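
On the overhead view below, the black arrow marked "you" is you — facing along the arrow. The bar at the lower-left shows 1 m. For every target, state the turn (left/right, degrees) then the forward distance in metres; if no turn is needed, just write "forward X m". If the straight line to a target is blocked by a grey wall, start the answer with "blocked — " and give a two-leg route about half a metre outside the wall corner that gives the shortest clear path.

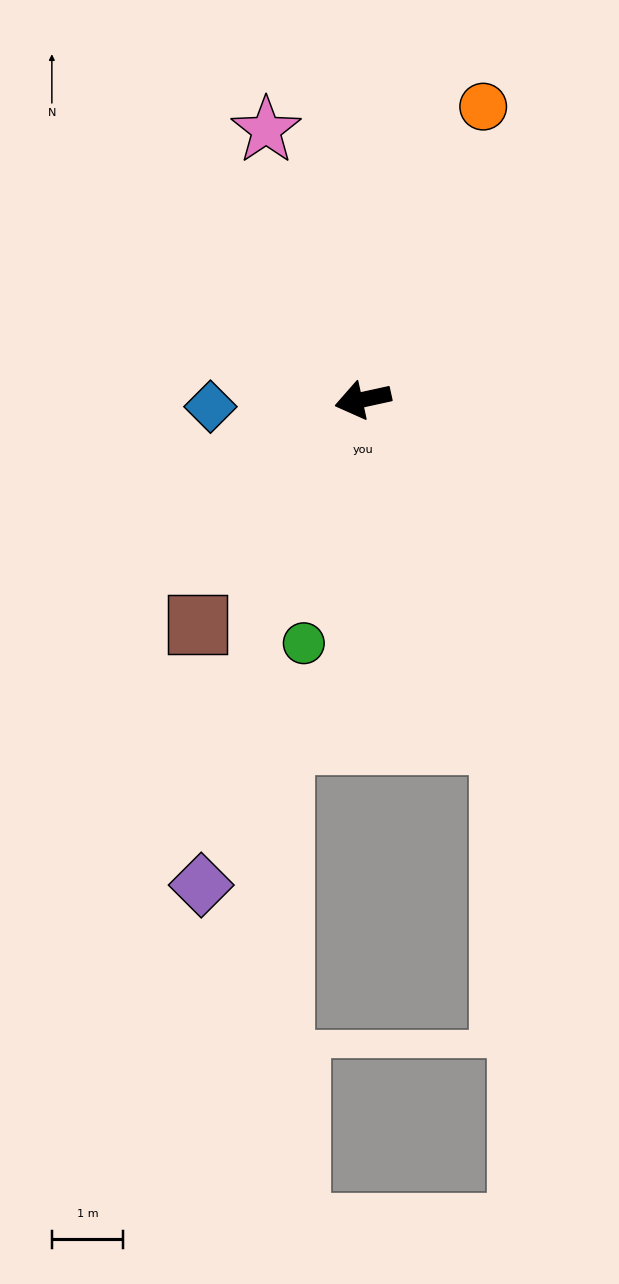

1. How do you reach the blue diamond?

turn right 10°, forward 2.1 m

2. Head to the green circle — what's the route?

turn left 64°, forward 3.5 m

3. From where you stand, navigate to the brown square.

turn left 41°, forward 3.9 m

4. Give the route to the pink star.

turn right 83°, forward 4.0 m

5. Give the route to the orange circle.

turn right 125°, forward 4.4 m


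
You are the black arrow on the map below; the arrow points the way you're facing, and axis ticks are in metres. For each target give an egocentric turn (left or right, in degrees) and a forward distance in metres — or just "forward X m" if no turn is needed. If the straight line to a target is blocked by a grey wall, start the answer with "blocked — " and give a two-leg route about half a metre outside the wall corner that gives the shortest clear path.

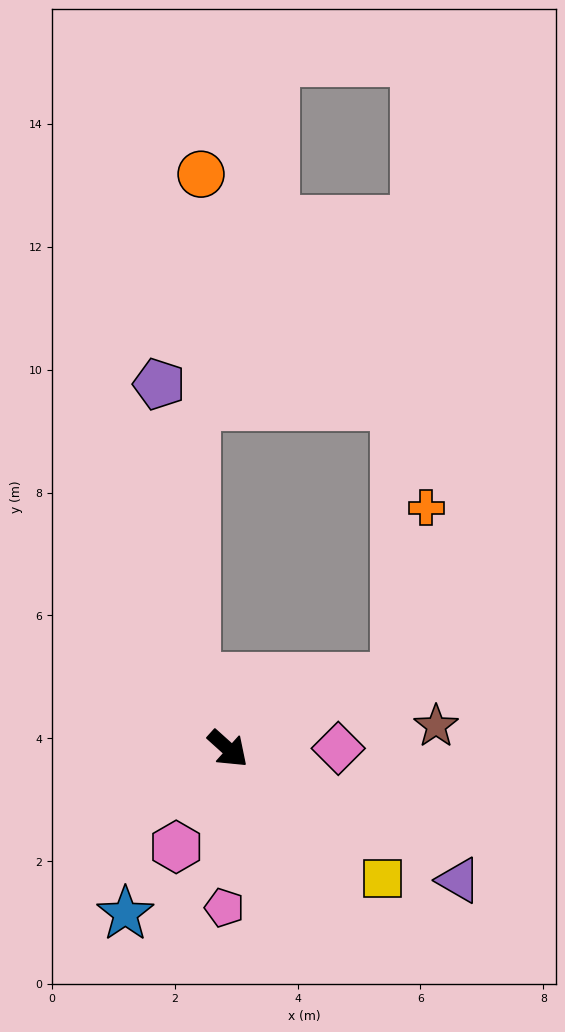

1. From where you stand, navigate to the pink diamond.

turn left 42°, forward 1.8 m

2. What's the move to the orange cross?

blocked — turn left 65°, forward 3.0 m, then turn left 57°, forward 2.8 m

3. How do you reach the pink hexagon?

turn right 76°, forward 1.8 m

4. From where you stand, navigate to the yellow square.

forward 3.3 m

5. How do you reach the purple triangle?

turn left 12°, forward 4.3 m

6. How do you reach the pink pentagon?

turn right 49°, forward 2.6 m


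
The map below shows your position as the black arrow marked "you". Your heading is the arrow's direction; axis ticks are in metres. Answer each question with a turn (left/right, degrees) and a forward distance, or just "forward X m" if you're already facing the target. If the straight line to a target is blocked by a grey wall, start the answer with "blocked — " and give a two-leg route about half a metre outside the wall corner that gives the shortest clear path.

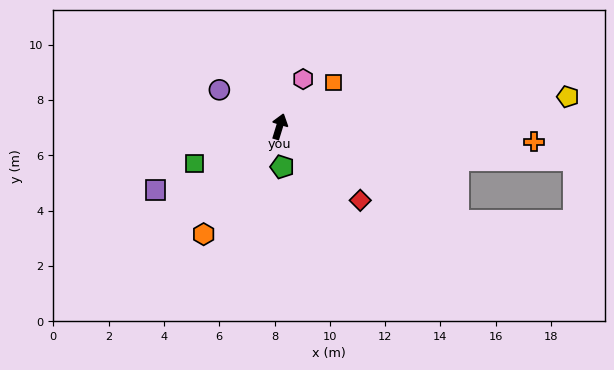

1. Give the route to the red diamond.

turn right 115°, forward 4.0 m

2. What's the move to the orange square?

turn right 34°, forward 2.5 m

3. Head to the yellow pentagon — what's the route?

turn right 67°, forward 10.5 m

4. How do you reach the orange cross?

turn right 76°, forward 9.2 m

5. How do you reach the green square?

turn left 131°, forward 3.3 m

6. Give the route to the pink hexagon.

turn right 9°, forward 1.9 m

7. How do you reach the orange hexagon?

turn left 162°, forward 4.8 m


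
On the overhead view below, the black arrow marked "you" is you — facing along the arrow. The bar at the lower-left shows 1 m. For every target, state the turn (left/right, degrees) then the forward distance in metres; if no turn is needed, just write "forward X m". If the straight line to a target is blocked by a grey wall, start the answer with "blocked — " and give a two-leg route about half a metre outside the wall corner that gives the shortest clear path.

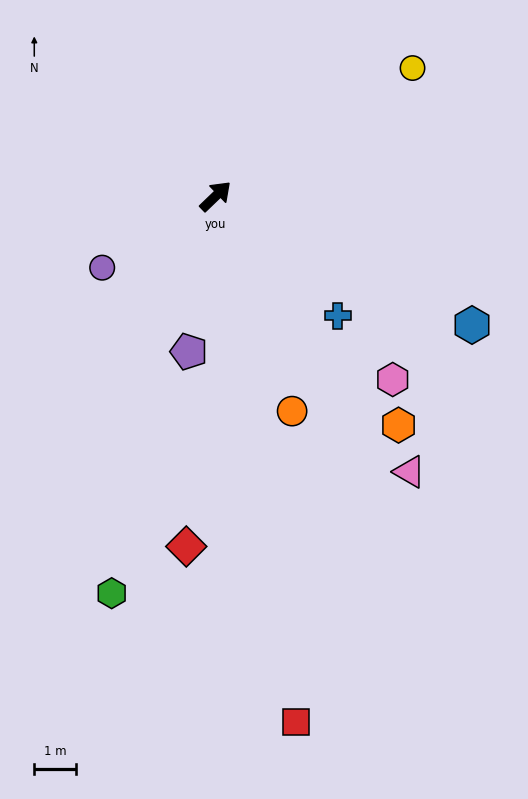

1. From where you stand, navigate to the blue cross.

turn right 88°, forward 4.1 m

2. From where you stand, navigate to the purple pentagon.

turn right 144°, forward 3.8 m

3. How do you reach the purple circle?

turn left 168°, forward 3.2 m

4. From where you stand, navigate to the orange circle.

turn right 114°, forward 5.5 m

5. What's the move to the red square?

turn right 125°, forward 12.8 m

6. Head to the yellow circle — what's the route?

turn right 11°, forward 5.6 m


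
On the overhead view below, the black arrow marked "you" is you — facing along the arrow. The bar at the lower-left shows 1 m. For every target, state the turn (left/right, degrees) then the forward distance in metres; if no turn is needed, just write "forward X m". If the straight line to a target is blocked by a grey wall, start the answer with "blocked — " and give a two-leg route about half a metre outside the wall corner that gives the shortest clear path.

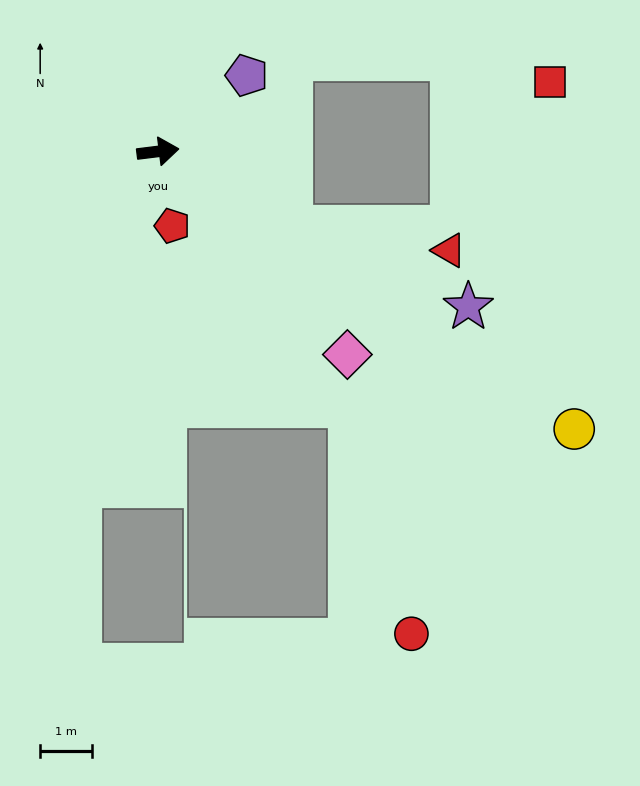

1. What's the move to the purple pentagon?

turn left 34°, forward 2.3 m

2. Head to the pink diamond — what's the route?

turn right 54°, forward 5.4 m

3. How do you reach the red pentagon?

turn right 86°, forward 1.5 m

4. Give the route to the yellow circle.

turn right 41°, forward 9.7 m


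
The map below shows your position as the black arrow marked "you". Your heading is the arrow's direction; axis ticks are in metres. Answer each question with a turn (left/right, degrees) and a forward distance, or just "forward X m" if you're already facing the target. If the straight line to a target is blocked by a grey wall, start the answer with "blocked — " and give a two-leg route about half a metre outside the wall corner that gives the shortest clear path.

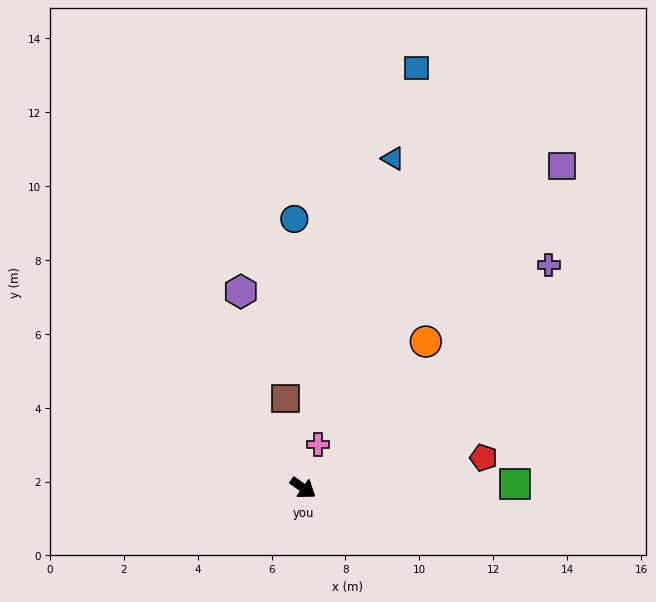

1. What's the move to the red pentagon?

turn left 45°, forward 5.0 m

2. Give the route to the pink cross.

turn left 106°, forward 1.2 m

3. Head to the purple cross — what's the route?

turn left 78°, forward 9.0 m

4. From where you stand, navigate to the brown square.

turn left 136°, forward 2.5 m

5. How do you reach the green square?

turn left 36°, forward 5.7 m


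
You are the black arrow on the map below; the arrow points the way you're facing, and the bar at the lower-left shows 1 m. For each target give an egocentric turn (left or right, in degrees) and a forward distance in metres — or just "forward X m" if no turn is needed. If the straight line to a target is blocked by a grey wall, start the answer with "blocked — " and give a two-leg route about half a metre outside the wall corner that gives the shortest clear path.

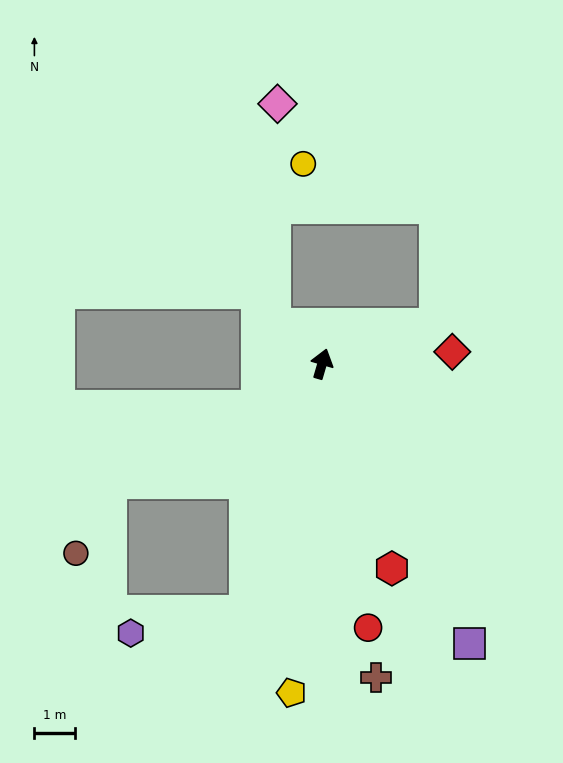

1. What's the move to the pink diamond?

blocked — turn left 68°, forward 1.5 m, then turn right 53°, forward 5.4 m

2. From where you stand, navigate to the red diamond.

turn right 68°, forward 3.2 m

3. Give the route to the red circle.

turn right 154°, forward 6.5 m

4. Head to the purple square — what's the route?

turn right 136°, forward 7.7 m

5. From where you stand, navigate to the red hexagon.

turn right 145°, forward 5.3 m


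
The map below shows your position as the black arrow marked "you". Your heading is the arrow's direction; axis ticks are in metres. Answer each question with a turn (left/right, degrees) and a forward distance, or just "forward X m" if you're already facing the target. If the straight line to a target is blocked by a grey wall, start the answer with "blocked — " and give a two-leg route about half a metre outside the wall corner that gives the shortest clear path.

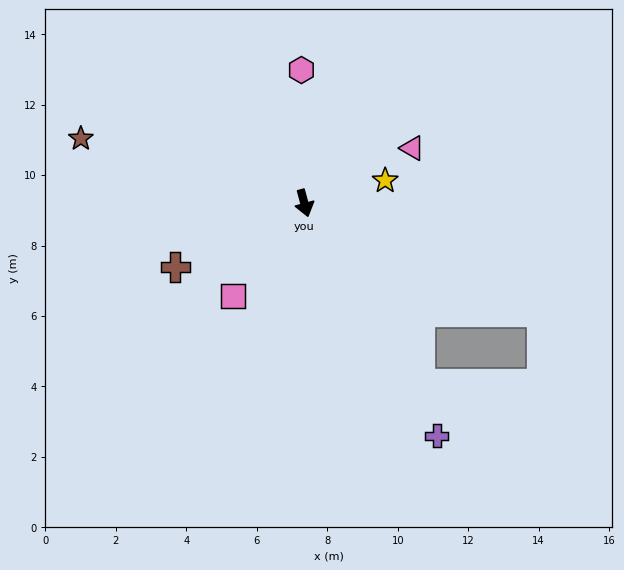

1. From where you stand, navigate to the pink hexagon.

turn left 166°, forward 3.8 m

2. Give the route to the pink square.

turn right 52°, forward 3.3 m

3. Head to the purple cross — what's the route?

turn left 15°, forward 7.6 m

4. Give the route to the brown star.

turn right 121°, forward 6.6 m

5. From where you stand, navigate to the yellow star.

turn left 91°, forward 2.4 m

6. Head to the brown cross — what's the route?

turn right 79°, forward 4.1 m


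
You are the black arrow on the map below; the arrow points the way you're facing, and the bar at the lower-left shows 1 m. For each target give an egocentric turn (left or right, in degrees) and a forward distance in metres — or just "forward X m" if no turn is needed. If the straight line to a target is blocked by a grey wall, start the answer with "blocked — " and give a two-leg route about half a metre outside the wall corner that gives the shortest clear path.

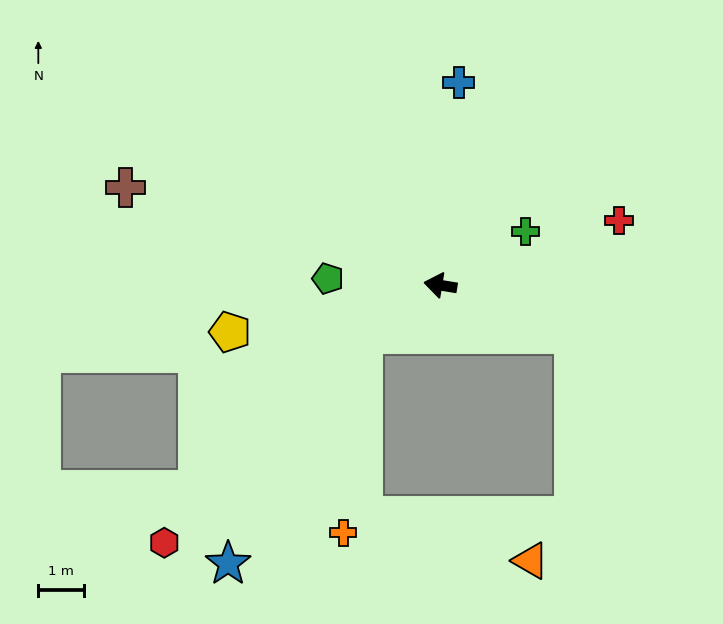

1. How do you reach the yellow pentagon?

turn left 22°, forward 4.7 m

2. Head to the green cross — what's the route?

turn right 138°, forward 2.2 m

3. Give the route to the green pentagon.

turn left 6°, forward 2.5 m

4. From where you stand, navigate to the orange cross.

blocked — turn left 42°, forward 2.0 m, then turn left 51°, forward 4.3 m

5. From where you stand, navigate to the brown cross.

turn right 8°, forward 7.2 m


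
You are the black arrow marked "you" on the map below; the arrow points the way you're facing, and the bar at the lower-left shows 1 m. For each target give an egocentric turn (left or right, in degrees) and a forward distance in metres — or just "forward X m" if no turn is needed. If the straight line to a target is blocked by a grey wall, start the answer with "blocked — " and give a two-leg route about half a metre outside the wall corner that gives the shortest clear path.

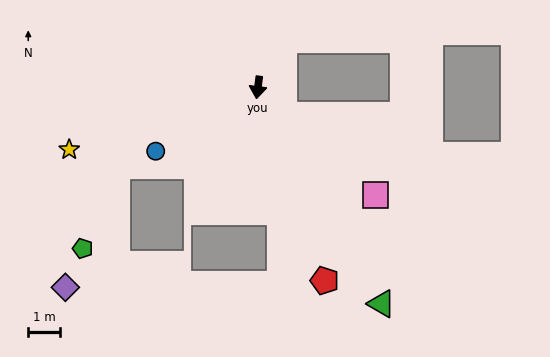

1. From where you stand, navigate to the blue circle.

turn right 51°, forward 3.8 m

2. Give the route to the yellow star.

turn right 64°, forward 6.3 m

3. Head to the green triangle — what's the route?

turn left 37°, forward 7.9 m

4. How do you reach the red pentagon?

turn left 26°, forward 6.5 m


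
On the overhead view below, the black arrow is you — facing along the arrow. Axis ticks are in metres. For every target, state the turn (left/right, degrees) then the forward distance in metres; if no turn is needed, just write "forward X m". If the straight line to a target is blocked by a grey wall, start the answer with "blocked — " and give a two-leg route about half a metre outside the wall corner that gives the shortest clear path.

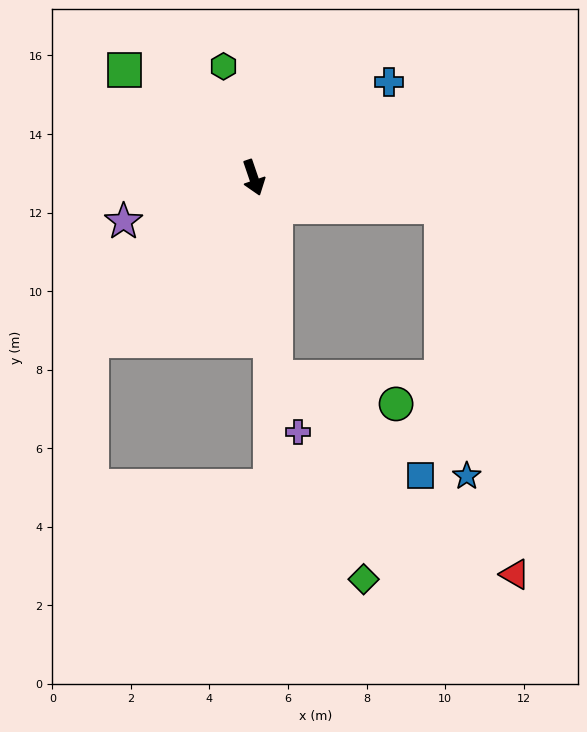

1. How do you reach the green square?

turn right 149°, forward 4.3 m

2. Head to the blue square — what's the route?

blocked — turn right 12°, forward 5.1 m, then turn left 49°, forward 4.4 m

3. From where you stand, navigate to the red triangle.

blocked — turn left 62°, forward 4.8 m, then turn right 69°, forward 9.5 m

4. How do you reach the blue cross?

turn left 106°, forward 4.2 m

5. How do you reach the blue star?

blocked — turn left 62°, forward 4.8 m, then turn right 75°, forward 6.9 m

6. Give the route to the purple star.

turn right 90°, forward 3.5 m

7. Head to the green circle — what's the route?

blocked — turn right 12°, forward 5.1 m, then turn left 71°, forward 3.1 m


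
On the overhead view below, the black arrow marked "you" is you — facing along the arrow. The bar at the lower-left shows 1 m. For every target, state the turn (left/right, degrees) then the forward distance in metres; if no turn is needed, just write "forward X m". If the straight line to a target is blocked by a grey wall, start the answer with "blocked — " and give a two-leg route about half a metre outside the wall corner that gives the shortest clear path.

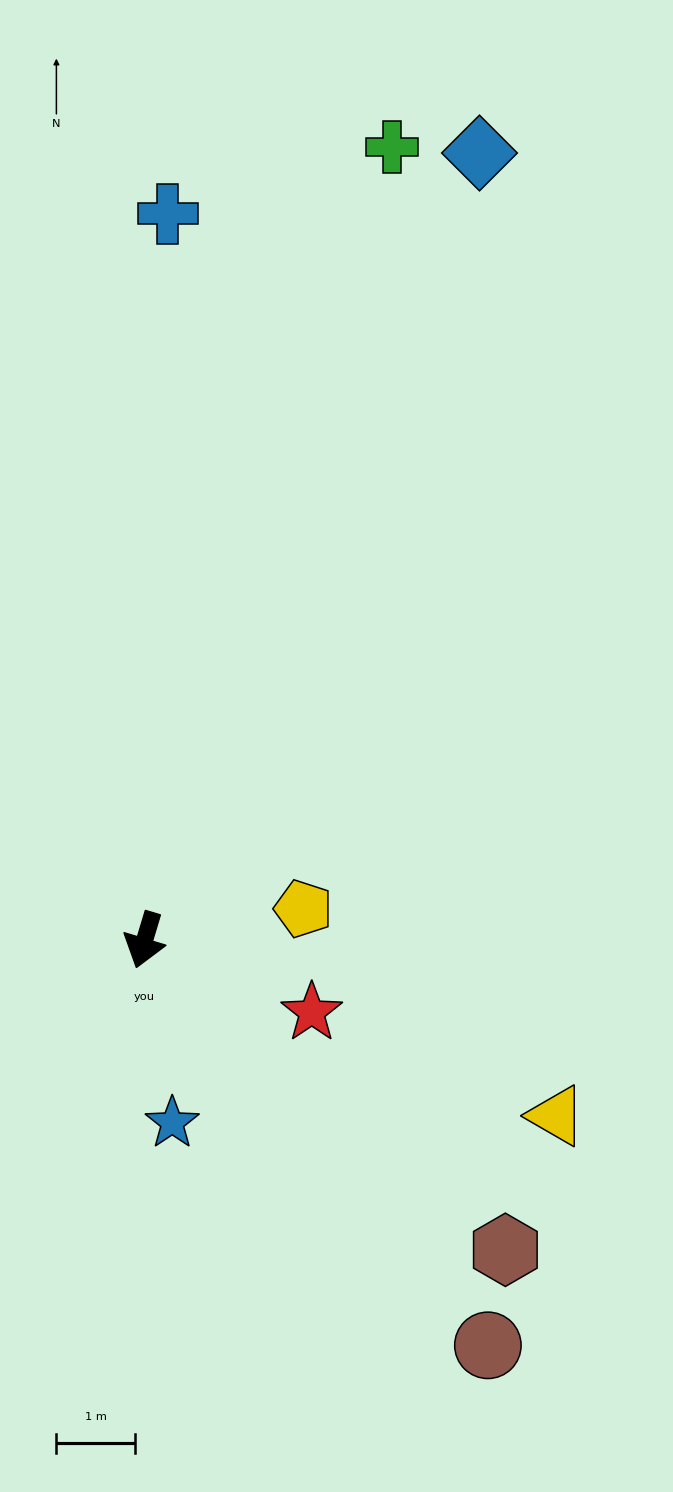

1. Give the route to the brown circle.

turn left 57°, forward 6.7 m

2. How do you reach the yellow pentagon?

turn left 118°, forward 2.1 m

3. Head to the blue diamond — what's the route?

turn left 174°, forward 10.8 m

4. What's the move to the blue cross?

turn right 165°, forward 9.2 m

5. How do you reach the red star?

turn left 83°, forward 2.3 m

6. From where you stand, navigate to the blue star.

turn left 25°, forward 2.3 m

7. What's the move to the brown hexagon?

turn left 66°, forward 6.0 m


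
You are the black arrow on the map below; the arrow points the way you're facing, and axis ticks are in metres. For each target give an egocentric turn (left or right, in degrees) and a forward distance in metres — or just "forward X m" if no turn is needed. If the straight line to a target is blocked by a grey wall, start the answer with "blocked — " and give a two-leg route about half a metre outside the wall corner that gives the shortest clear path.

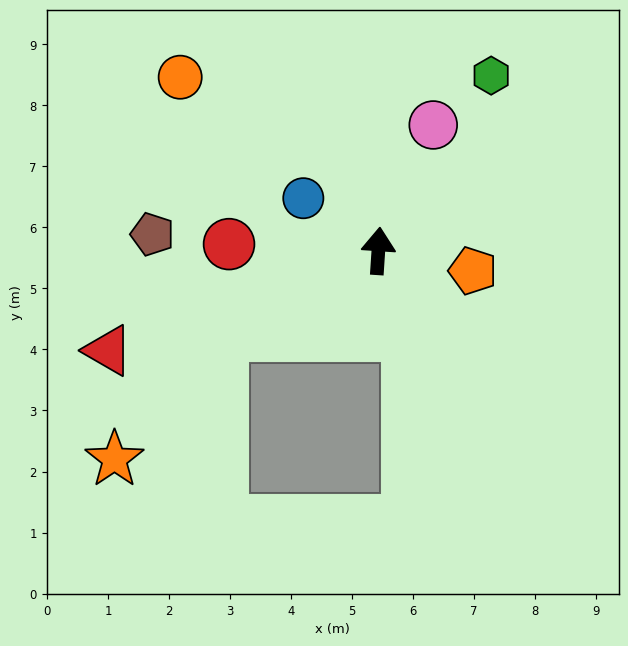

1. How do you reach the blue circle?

turn left 59°, forward 1.5 m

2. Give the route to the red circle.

turn left 91°, forward 2.4 m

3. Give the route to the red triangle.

turn left 114°, forward 4.7 m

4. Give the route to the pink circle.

turn right 20°, forward 2.2 m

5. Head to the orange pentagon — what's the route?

turn right 98°, forward 1.6 m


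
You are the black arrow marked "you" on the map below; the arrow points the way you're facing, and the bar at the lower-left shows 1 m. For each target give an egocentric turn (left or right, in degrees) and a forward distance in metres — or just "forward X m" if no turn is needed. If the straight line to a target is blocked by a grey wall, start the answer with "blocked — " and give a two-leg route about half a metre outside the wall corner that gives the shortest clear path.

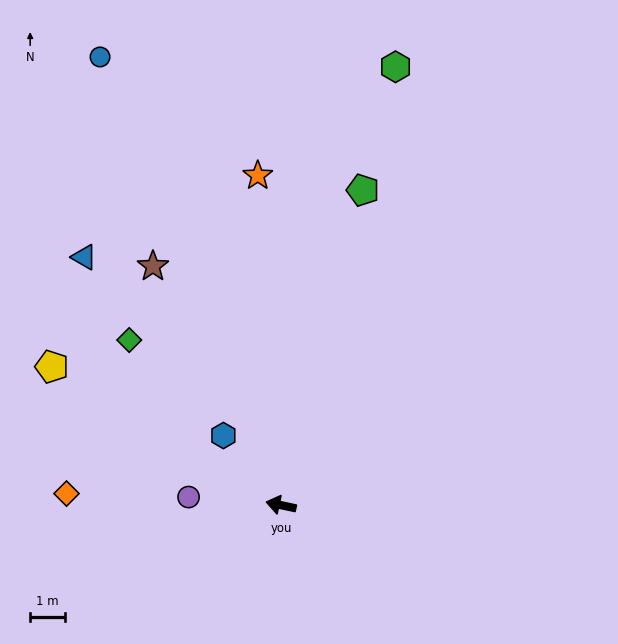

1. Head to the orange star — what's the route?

turn right 74°, forward 9.5 m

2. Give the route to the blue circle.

turn right 56°, forward 13.9 m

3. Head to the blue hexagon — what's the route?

turn right 38°, forward 2.6 m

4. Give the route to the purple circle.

turn left 7°, forward 2.7 m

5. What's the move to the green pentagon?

turn right 93°, forward 9.4 m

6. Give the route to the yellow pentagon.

turn right 19°, forward 7.7 m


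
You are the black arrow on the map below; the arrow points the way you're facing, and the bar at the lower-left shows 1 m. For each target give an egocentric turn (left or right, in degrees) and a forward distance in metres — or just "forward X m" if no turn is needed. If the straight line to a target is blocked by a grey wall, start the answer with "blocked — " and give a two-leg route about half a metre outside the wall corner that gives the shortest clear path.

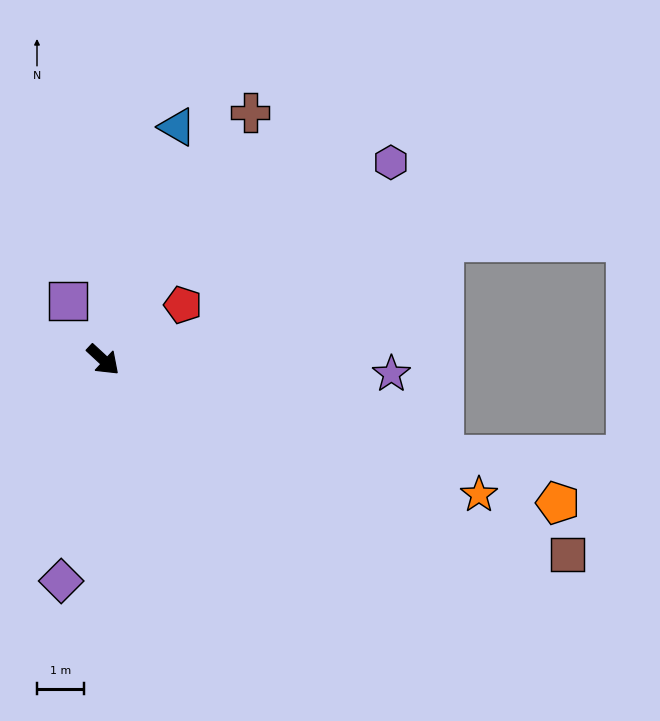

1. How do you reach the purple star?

turn left 40°, forward 6.1 m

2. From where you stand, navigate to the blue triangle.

turn left 115°, forward 5.2 m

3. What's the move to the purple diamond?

turn right 58°, forward 4.8 m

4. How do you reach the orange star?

turn left 23°, forward 8.5 m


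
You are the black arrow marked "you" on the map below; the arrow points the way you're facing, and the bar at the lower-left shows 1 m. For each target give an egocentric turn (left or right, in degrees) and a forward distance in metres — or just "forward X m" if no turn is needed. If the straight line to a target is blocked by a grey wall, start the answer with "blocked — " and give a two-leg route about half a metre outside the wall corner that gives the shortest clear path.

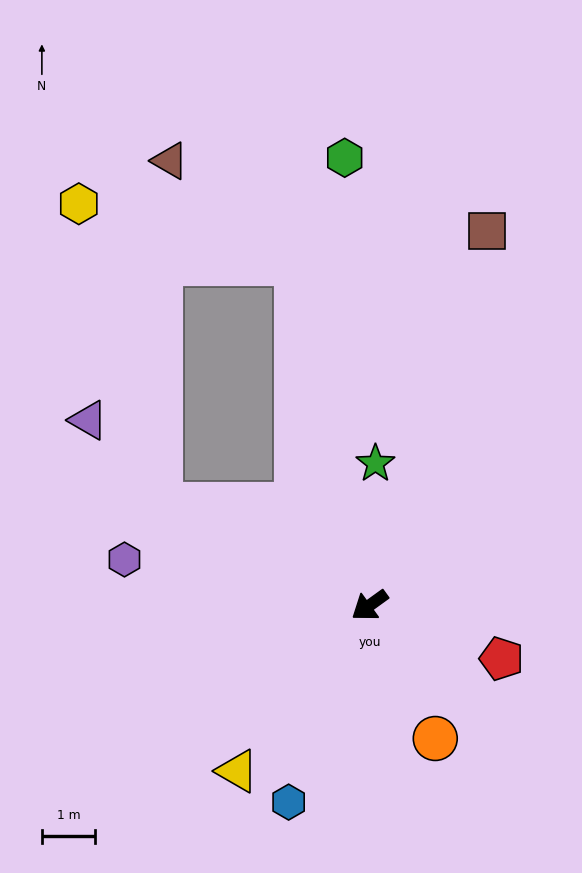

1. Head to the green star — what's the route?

turn right 128°, forward 2.7 m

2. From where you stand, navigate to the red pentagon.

turn left 122°, forward 2.7 m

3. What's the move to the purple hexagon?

turn right 46°, forward 4.7 m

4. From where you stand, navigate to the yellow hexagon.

blocked — turn right 61°, forward 4.3 m, then turn right 50°, forward 5.8 m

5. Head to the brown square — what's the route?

turn right 143°, forward 7.3 m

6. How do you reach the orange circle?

turn left 80°, forward 2.8 m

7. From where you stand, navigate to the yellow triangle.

turn left 16°, forward 4.0 m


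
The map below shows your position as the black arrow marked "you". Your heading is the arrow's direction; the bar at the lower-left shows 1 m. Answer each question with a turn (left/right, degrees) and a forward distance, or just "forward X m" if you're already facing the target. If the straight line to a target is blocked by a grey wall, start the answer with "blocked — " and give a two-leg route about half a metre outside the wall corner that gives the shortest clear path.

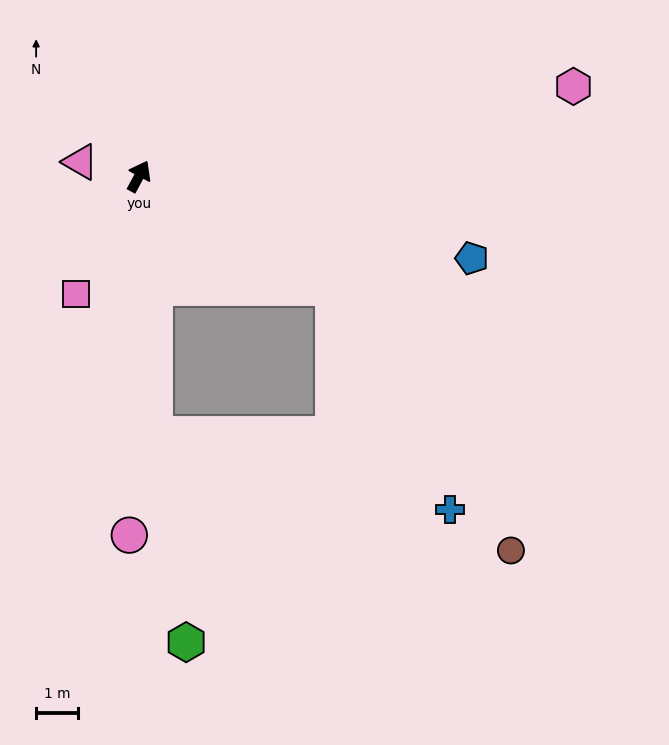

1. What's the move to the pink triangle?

turn left 105°, forward 1.4 m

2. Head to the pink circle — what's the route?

turn right 153°, forward 8.6 m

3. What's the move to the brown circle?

blocked — turn right 92°, forward 5.3 m, then turn right 26°, forward 7.6 m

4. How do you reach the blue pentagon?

turn right 76°, forward 8.2 m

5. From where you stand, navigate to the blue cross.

blocked — turn right 92°, forward 5.3 m, then turn right 32°, forward 6.0 m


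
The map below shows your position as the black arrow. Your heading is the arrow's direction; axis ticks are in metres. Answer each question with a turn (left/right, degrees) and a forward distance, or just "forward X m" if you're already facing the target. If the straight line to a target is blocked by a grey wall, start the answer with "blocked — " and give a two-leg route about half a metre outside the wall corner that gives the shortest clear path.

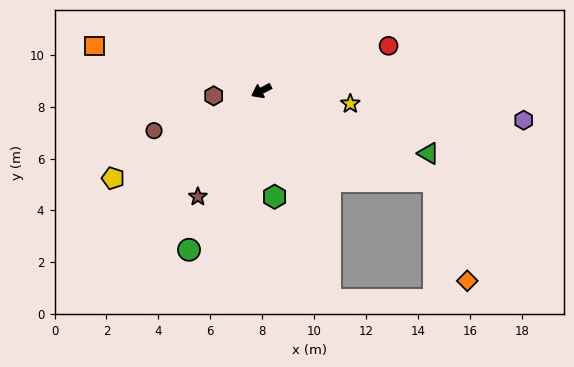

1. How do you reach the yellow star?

turn left 144°, forward 3.5 m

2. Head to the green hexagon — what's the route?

turn left 70°, forward 4.1 m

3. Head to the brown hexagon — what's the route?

turn right 21°, forward 1.8 m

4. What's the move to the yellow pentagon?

turn left 3°, forward 6.6 m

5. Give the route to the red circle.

turn left 172°, forward 5.2 m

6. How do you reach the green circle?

turn left 38°, forward 6.7 m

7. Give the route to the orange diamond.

blocked — turn left 125°, forward 7.5 m, then turn right 44°, forward 4.0 m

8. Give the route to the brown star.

turn left 32°, forward 4.8 m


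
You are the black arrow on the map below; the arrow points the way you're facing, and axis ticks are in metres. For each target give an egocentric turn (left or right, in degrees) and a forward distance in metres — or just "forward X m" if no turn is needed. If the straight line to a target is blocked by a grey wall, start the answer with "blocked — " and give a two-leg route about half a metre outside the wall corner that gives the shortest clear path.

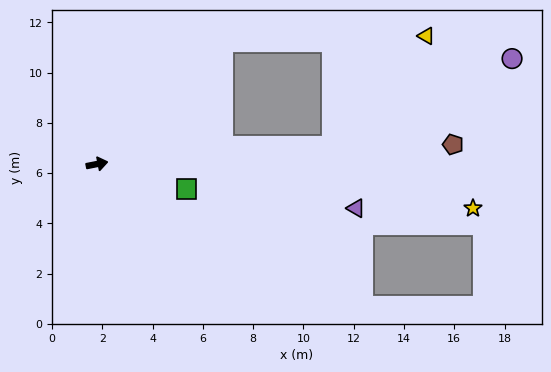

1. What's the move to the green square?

turn right 27°, forward 3.7 m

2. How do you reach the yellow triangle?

blocked — turn left 33°, forward 7.0 m, then turn right 43°, forward 8.1 m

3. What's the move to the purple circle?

blocked — turn right 7°, forward 9.4 m, then turn left 22°, forward 8.0 m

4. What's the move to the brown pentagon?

turn right 8°, forward 14.2 m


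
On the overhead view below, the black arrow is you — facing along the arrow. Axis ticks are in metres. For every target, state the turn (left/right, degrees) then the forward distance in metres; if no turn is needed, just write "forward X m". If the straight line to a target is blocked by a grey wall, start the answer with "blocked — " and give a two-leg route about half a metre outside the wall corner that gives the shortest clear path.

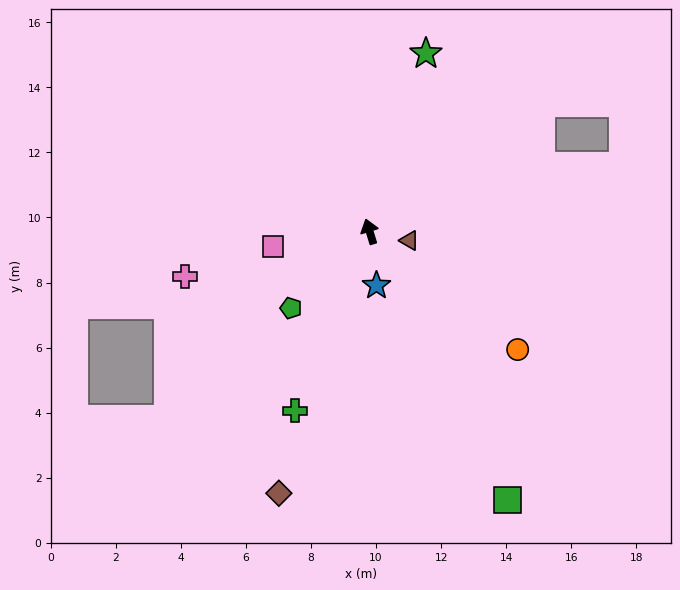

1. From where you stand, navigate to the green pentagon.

turn left 117°, forward 3.4 m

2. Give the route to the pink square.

turn left 82°, forward 3.0 m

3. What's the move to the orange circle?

turn right 146°, forward 5.8 m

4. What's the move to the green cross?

turn left 140°, forward 6.0 m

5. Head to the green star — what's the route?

turn right 35°, forward 5.7 m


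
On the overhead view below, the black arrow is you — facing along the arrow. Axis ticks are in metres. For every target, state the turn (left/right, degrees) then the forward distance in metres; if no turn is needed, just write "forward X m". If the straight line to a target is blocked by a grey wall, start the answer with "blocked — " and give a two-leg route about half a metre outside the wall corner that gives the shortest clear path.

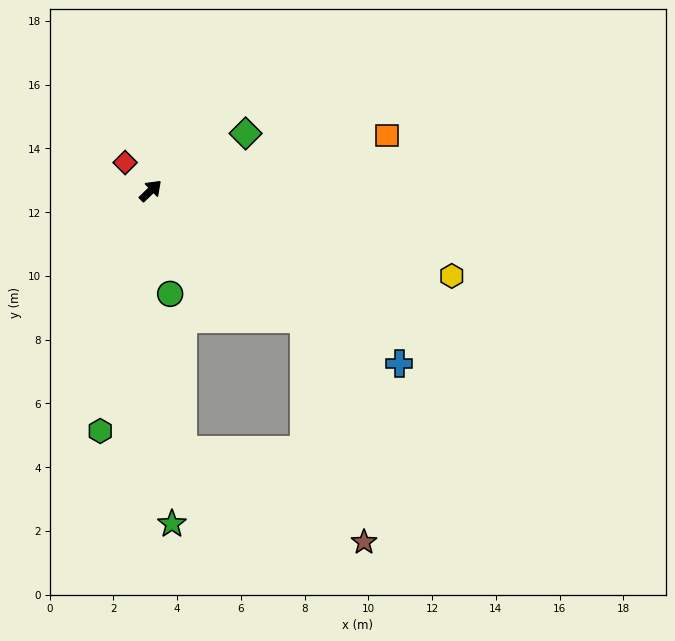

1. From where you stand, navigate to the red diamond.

turn left 88°, forward 1.2 m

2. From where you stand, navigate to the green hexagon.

turn right 146°, forward 7.7 m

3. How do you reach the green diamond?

turn right 13°, forward 3.5 m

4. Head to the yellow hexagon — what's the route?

turn right 60°, forward 9.8 m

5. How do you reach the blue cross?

turn right 79°, forward 9.5 m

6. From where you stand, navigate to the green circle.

turn right 123°, forward 3.3 m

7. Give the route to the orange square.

turn right 31°, forward 7.6 m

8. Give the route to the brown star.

blocked — turn right 84°, forward 6.3 m, then turn right 35°, forward 7.2 m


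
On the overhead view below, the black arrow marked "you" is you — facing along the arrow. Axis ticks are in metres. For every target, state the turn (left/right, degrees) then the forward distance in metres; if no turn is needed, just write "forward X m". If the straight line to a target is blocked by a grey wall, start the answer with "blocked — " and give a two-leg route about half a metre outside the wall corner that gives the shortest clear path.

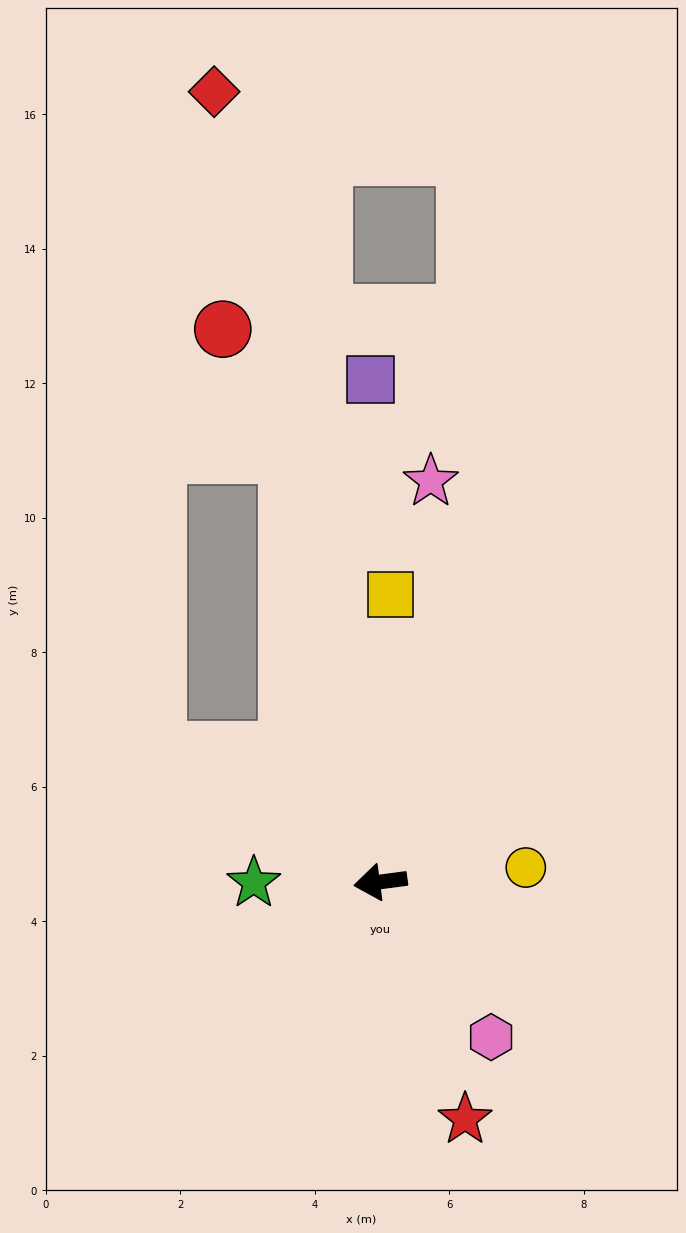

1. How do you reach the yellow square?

turn right 100°, forward 4.3 m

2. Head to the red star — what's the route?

turn left 102°, forward 3.7 m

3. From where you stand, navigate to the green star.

turn right 7°, forward 1.9 m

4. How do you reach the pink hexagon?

turn left 118°, forward 2.8 m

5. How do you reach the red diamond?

turn right 86°, forward 12.0 m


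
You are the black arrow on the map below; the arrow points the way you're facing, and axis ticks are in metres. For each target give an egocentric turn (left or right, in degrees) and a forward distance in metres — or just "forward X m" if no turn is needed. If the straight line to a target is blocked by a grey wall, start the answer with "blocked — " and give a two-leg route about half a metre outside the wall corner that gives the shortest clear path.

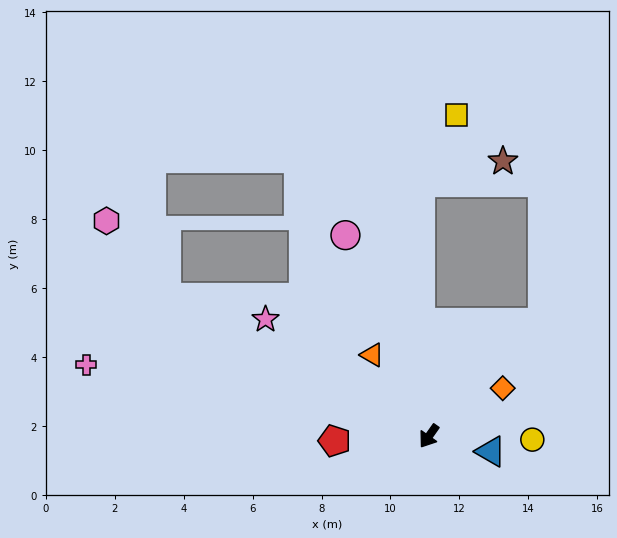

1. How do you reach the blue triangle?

turn left 111°, forward 1.8 m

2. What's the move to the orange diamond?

turn left 158°, forward 2.6 m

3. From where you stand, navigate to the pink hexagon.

blocked — turn right 83°, forward 8.6 m, then turn right 24°, forward 2.8 m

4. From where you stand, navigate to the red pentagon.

turn right 52°, forward 2.7 m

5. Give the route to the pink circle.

turn right 122°, forward 6.3 m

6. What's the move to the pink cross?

turn right 67°, forward 10.2 m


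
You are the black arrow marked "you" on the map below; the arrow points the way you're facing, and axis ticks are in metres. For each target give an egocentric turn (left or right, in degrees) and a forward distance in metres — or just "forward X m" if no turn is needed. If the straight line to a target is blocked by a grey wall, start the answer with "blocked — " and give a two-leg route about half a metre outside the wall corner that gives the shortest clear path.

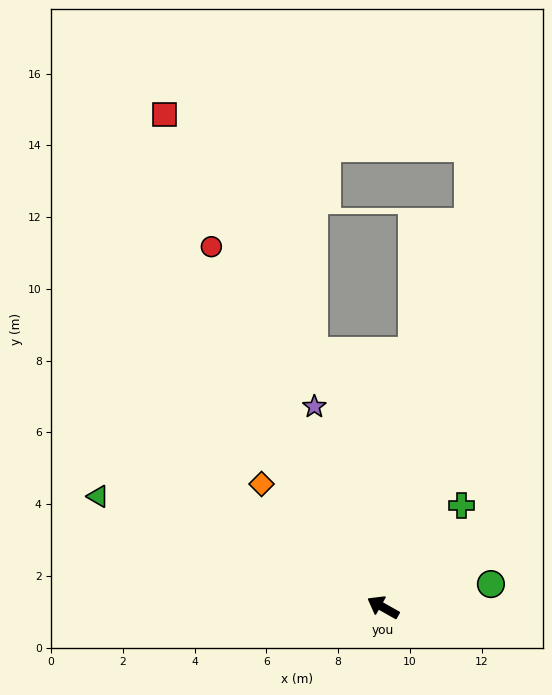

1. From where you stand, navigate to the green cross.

turn right 98°, forward 3.6 m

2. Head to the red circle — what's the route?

turn right 35°, forward 11.1 m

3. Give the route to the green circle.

turn right 138°, forward 3.1 m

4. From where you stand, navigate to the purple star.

turn right 42°, forward 5.9 m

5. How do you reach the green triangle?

turn left 8°, forward 8.5 m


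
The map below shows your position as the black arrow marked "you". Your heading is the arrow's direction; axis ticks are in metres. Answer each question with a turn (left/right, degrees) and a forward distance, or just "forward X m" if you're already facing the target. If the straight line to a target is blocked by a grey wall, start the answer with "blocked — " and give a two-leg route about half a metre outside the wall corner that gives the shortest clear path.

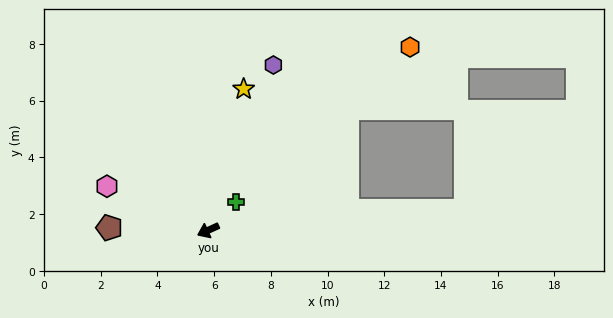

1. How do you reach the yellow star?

turn right 129°, forward 5.1 m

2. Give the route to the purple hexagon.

turn right 136°, forward 6.3 m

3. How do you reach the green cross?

turn right 159°, forward 1.4 m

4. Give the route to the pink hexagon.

turn right 48°, forward 3.9 m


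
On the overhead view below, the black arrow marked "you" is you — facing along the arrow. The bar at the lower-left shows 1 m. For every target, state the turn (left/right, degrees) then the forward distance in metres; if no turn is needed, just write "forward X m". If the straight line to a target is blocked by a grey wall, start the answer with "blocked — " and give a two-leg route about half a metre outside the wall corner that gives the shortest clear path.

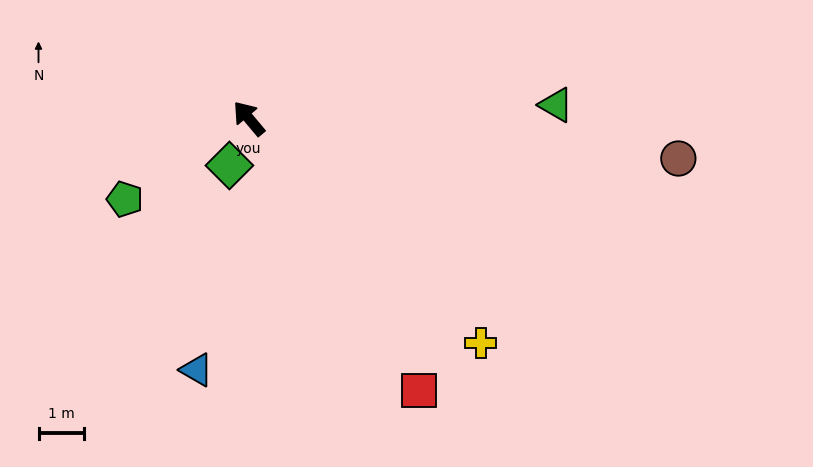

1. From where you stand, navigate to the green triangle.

turn right 127°, forward 6.7 m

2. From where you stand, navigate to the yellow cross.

turn right 174°, forward 7.1 m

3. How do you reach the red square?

turn left 172°, forward 7.0 m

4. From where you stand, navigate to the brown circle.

turn right 135°, forward 9.4 m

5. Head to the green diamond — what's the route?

turn left 118°, forward 1.1 m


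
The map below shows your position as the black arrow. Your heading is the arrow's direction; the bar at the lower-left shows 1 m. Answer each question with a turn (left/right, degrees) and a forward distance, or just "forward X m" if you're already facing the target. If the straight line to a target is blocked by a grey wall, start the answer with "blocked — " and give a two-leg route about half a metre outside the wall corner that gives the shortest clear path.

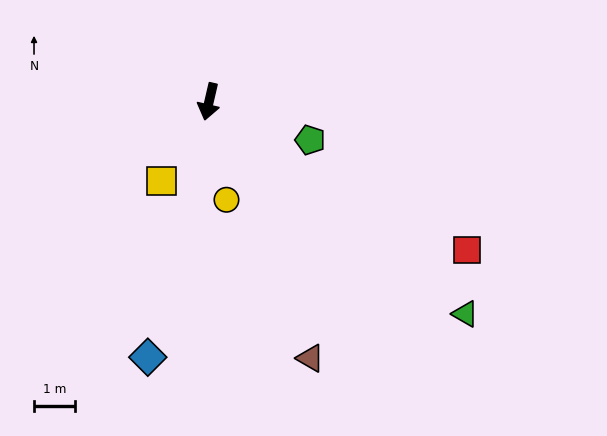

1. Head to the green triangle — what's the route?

turn left 63°, forward 8.2 m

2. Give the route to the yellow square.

turn right 18°, forward 2.3 m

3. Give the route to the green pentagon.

turn left 82°, forward 2.7 m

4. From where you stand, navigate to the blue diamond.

forward 6.5 m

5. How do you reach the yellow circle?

turn left 23°, forward 2.5 m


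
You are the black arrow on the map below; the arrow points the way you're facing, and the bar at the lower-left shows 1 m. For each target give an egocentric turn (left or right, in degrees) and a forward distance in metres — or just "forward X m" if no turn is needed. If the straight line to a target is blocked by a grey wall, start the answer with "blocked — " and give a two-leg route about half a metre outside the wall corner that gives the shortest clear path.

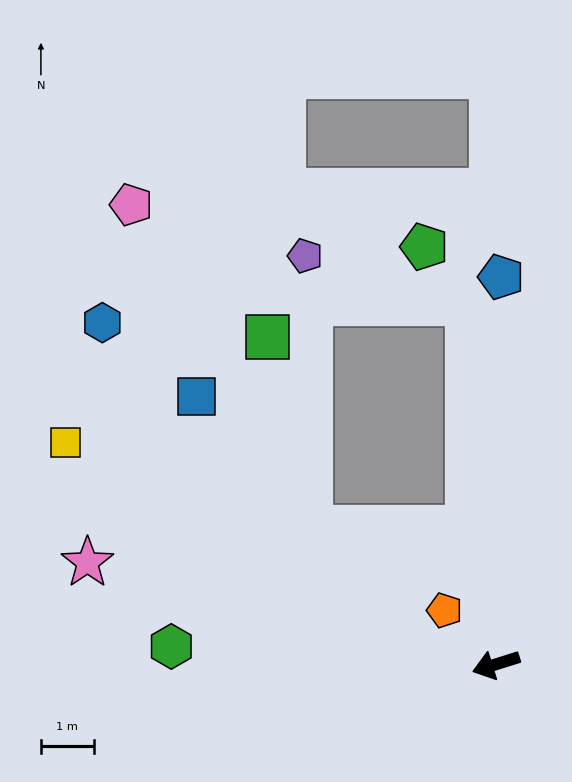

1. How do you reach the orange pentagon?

turn right 64°, forward 1.4 m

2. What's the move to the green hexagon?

turn right 21°, forward 6.1 m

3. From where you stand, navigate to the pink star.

turn right 31°, forward 7.9 m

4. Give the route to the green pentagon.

blocked — turn right 103°, forward 6.8 m, then turn left 33°, forward 1.4 m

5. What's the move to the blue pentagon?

turn right 108°, forward 7.3 m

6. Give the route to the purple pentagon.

blocked — turn right 103°, forward 6.8 m, then turn left 69°, forward 3.2 m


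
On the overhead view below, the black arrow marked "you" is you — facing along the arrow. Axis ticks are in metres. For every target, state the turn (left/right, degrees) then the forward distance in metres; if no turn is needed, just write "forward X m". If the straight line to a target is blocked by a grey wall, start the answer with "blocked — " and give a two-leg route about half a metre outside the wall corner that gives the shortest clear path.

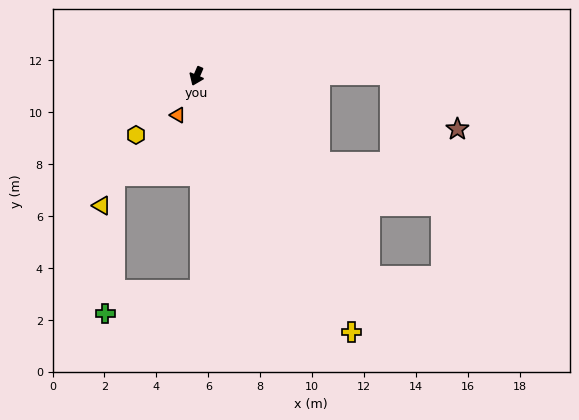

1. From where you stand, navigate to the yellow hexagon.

turn right 23°, forward 3.3 m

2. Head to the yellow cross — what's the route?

turn left 54°, forward 11.5 m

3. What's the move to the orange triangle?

turn right 3°, forward 1.7 m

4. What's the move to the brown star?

blocked — turn left 114°, forward 7.5 m, then turn right 40°, forward 3.3 m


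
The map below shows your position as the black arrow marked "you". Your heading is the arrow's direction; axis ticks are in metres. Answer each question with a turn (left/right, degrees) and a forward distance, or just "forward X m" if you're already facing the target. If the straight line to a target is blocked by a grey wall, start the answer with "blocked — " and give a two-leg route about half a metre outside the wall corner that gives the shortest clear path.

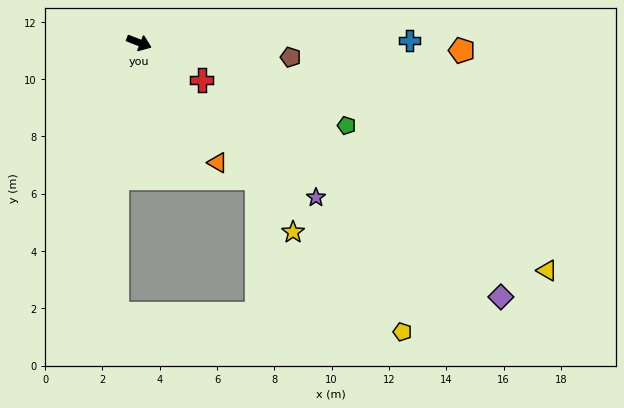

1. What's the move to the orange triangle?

turn right 35°, forward 5.0 m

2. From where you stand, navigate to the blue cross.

turn left 22°, forward 9.4 m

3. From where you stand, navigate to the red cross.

turn right 10°, forward 2.5 m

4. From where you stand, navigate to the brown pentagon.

turn left 16°, forward 5.3 m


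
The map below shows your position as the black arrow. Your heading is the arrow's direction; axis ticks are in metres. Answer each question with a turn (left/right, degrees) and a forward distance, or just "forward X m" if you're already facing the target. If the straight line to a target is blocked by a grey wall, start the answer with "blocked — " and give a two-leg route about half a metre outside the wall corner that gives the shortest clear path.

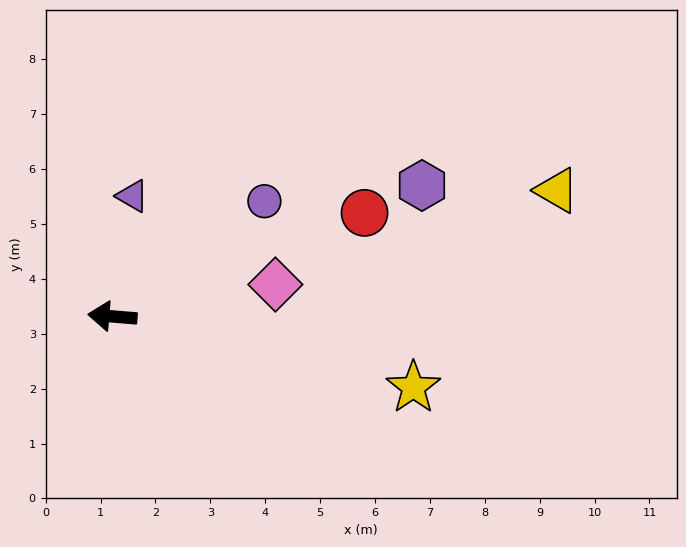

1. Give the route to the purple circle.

turn right 138°, forward 3.5 m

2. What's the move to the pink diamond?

turn right 164°, forward 3.0 m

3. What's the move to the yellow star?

turn left 171°, forward 5.6 m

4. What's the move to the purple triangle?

turn right 95°, forward 2.2 m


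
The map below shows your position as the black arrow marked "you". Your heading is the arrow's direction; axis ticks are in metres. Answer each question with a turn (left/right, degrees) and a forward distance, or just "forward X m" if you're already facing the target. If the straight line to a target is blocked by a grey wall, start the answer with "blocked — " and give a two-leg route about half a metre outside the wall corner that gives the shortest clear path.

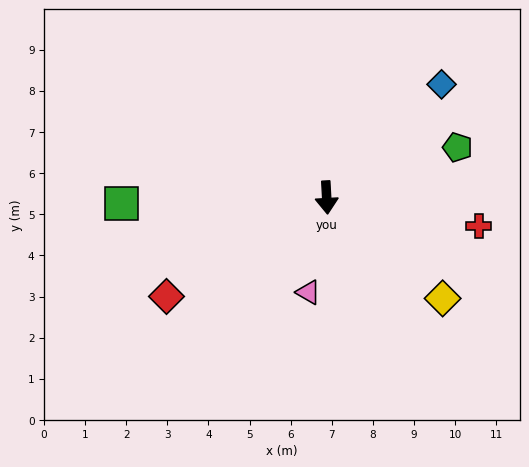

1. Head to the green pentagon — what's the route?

turn left 108°, forward 3.4 m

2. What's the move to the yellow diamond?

turn left 46°, forward 3.7 m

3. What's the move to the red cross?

turn left 76°, forward 3.8 m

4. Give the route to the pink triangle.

turn right 14°, forward 2.3 m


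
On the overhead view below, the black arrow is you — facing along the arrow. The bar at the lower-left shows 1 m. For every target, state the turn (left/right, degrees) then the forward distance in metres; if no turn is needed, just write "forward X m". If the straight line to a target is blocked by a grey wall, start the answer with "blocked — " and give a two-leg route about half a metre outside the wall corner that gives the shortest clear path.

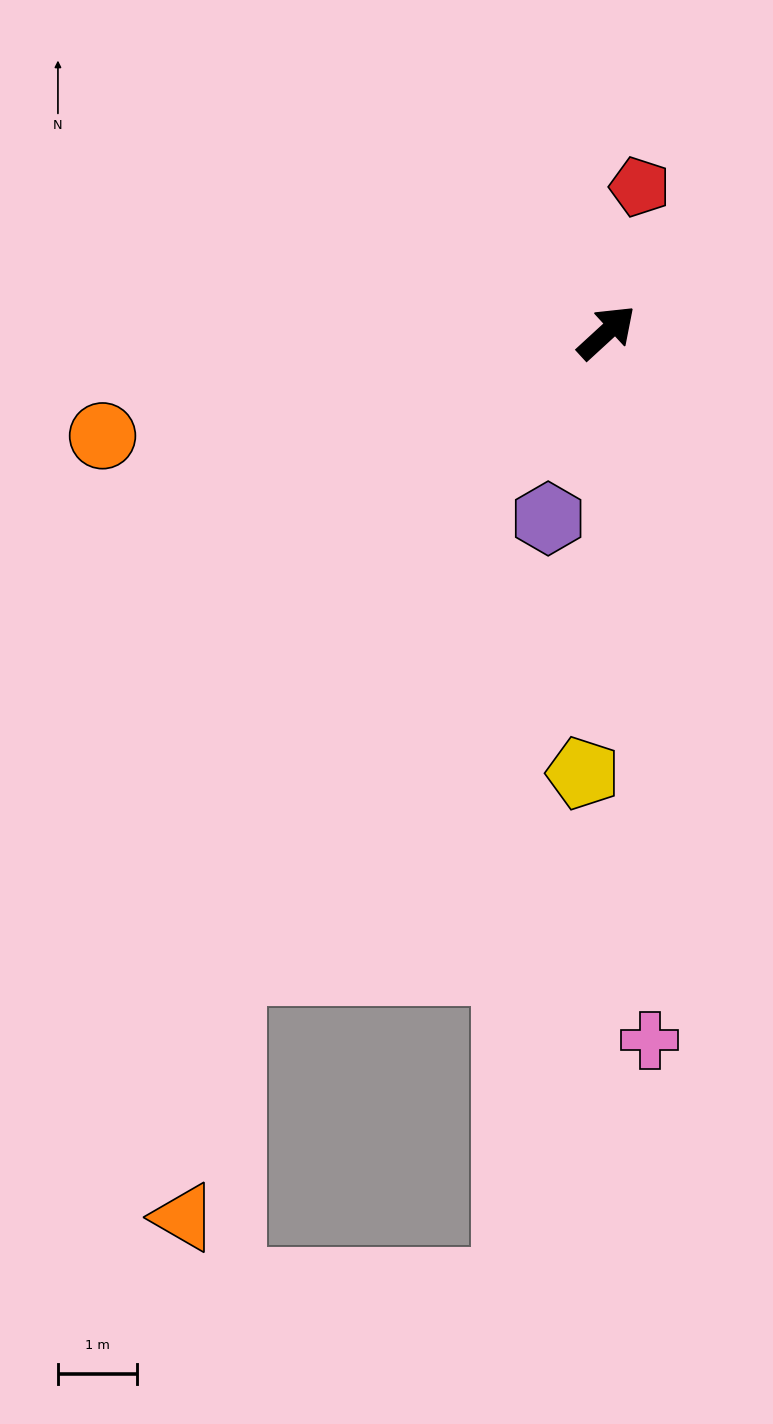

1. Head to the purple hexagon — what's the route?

turn right 150°, forward 2.5 m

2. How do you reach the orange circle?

turn left 149°, forward 6.5 m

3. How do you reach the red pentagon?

turn left 35°, forward 1.9 m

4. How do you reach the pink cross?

turn right 129°, forward 8.9 m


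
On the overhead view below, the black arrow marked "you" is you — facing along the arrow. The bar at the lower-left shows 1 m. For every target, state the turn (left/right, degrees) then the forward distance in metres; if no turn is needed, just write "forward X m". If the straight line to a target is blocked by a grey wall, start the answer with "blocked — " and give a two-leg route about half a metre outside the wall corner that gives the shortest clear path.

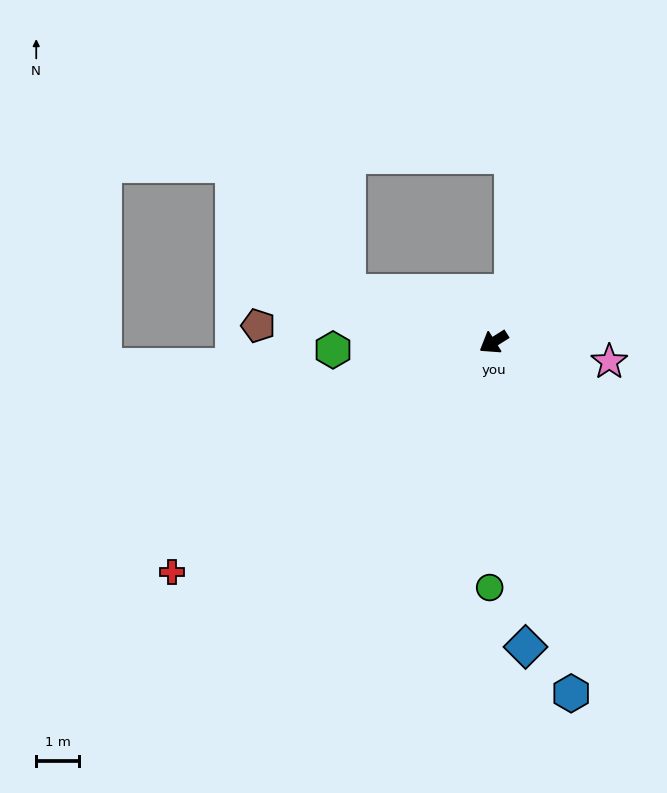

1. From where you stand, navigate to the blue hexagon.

turn left 70°, forward 8.5 m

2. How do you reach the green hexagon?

turn right 29°, forward 3.8 m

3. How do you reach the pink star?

turn left 138°, forward 2.8 m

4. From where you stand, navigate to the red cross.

turn left 3°, forward 9.3 m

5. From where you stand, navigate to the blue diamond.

turn left 64°, forward 7.2 m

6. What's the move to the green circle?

turn left 57°, forward 5.8 m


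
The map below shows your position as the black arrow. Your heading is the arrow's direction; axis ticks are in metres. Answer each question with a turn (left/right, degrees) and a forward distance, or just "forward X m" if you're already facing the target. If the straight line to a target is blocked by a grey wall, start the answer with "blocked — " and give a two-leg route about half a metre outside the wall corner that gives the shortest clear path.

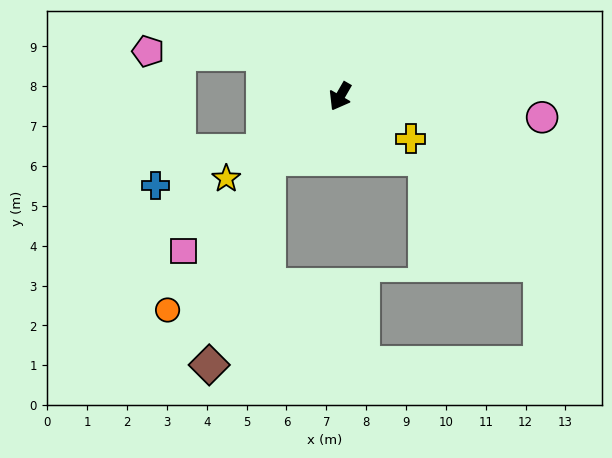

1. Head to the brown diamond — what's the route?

blocked — turn right 19°, forward 2.4 m, then turn left 33°, forward 5.4 m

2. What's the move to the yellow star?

turn right 24°, forward 3.5 m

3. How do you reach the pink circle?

turn left 114°, forward 5.1 m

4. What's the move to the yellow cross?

turn left 89°, forward 2.1 m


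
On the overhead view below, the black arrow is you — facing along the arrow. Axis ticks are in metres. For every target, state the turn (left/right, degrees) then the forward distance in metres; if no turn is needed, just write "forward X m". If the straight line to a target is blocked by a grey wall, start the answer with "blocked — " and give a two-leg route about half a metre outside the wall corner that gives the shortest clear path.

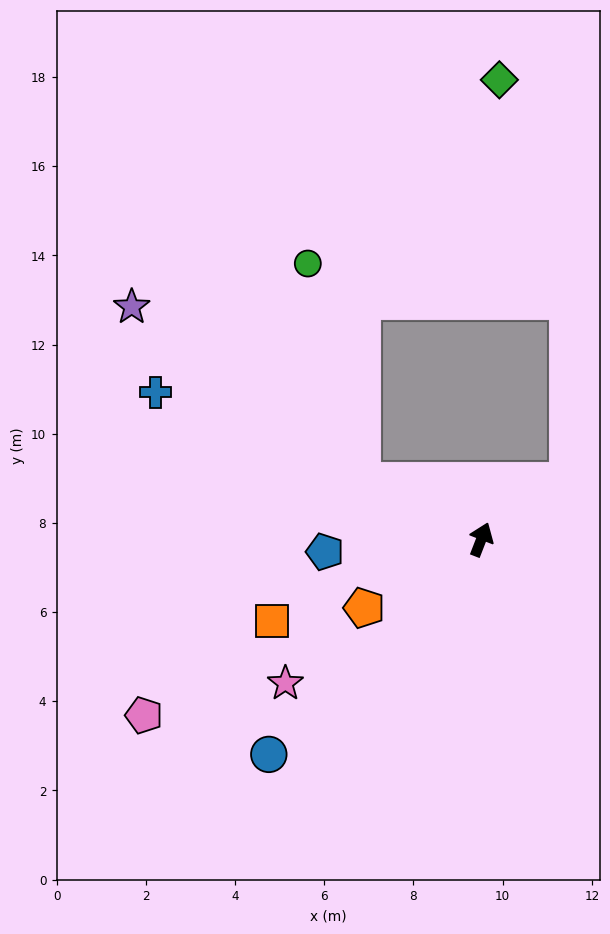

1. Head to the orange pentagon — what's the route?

turn left 142°, forward 3.0 m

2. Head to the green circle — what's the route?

blocked — turn left 85°, forward 3.0 m, then turn right 50°, forward 5.0 m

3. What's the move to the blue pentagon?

turn left 116°, forward 3.5 m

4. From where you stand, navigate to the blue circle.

turn left 157°, forward 6.8 m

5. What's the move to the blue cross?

turn left 87°, forward 8.0 m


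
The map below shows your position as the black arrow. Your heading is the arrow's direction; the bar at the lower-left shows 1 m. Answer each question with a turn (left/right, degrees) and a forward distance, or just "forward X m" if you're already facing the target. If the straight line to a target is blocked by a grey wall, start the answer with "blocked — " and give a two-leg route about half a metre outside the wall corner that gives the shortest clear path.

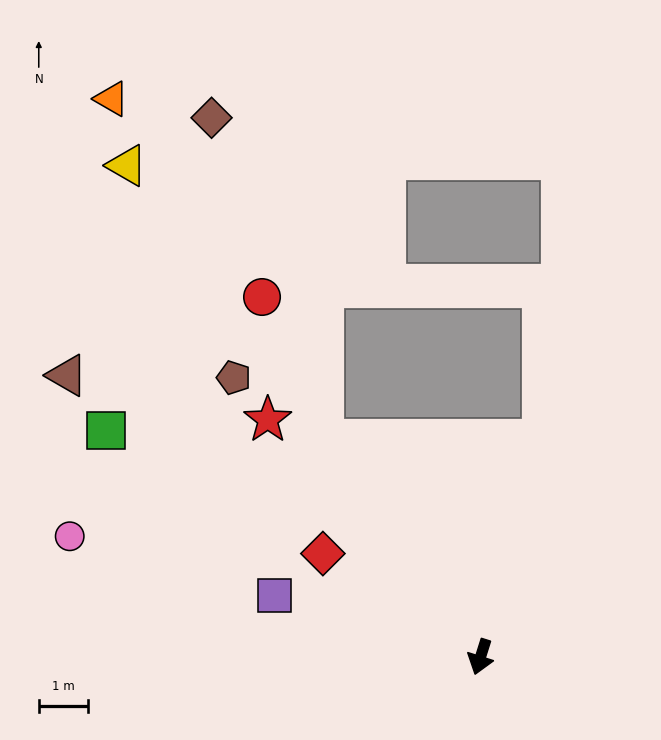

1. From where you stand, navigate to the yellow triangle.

turn right 127°, forward 12.4 m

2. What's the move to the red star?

turn right 121°, forward 6.5 m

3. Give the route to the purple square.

turn right 89°, forward 4.4 m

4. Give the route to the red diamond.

turn right 106°, forward 3.8 m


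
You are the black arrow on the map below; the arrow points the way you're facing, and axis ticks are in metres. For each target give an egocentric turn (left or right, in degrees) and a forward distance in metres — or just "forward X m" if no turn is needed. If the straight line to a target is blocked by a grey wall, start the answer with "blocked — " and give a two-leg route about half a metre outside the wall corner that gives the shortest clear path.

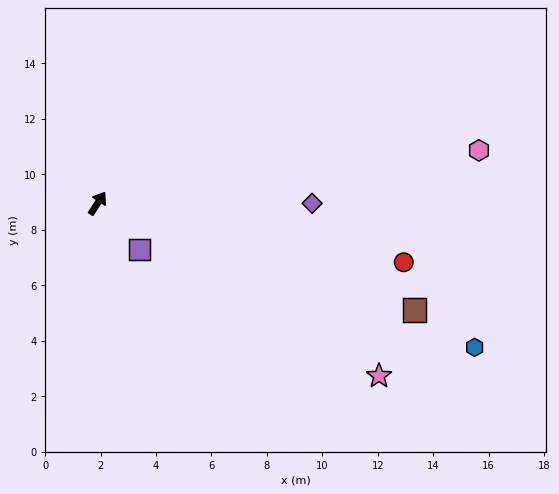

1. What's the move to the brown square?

turn right 76°, forward 12.1 m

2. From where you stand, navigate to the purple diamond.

turn right 57°, forward 7.7 m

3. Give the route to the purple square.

turn right 105°, forward 2.2 m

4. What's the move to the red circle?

turn right 68°, forward 11.2 m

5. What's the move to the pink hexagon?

turn right 49°, forward 13.9 m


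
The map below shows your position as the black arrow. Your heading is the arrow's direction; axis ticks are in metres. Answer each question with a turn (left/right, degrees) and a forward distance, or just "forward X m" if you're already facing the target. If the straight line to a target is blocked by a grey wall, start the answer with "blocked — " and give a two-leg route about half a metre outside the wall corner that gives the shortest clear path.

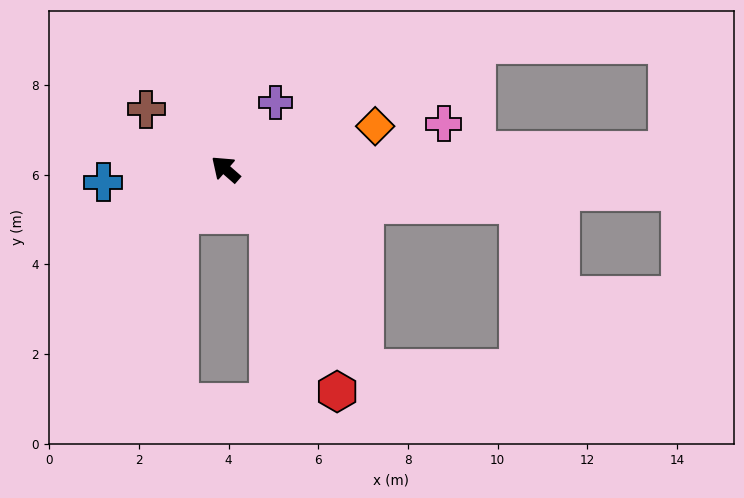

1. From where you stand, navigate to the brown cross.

turn left 4°, forward 2.2 m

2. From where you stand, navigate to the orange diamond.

turn right 123°, forward 3.5 m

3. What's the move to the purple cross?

turn right 86°, forward 1.9 m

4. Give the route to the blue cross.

turn left 47°, forward 2.7 m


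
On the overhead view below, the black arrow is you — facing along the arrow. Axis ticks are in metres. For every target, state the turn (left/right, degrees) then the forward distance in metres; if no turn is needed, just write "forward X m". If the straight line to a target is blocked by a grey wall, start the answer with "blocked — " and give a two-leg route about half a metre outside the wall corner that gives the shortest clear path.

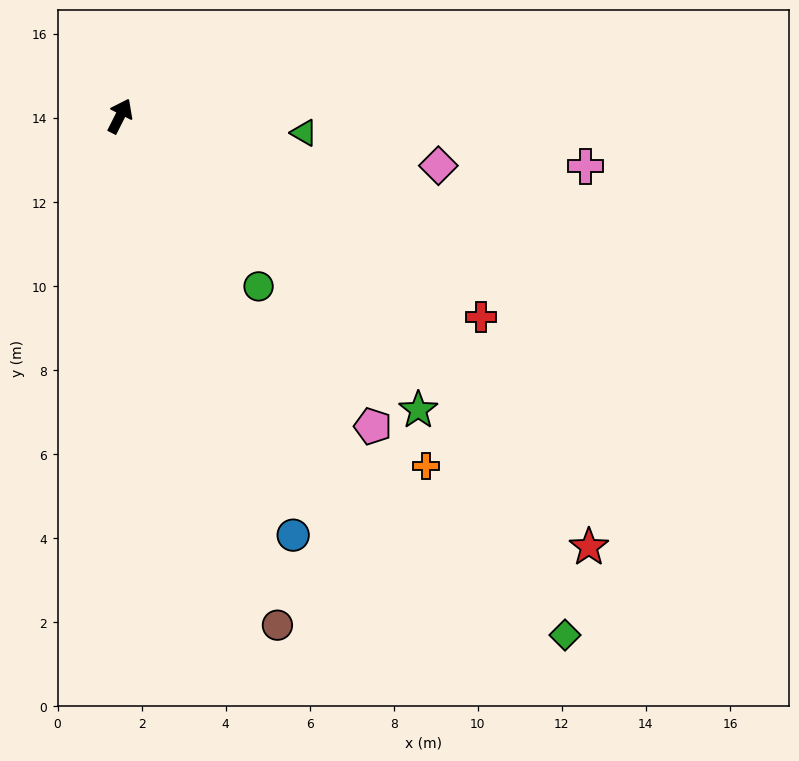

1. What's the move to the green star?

turn right 108°, forward 10.0 m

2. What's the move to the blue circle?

turn right 131°, forward 10.8 m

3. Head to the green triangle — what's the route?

turn right 68°, forward 4.4 m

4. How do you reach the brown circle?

turn right 136°, forward 12.7 m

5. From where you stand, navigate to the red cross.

turn right 92°, forward 9.8 m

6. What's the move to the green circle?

turn right 114°, forward 5.2 m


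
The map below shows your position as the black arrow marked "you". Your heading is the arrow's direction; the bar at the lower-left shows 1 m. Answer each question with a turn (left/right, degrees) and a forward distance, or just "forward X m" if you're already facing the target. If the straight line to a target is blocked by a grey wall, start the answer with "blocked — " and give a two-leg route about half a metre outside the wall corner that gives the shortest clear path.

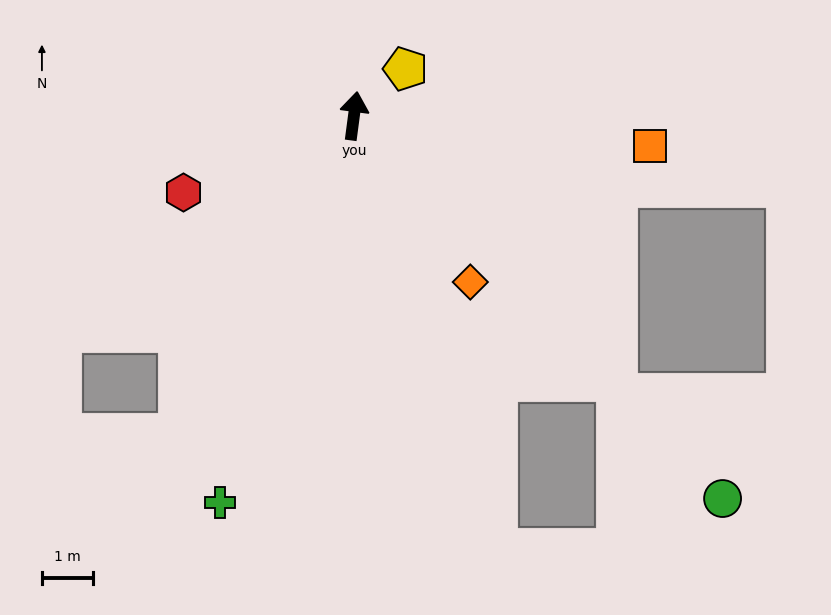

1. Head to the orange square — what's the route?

turn right 88°, forward 5.8 m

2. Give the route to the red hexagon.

turn left 122°, forward 3.6 m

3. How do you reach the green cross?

turn left 168°, forward 8.0 m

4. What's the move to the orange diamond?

turn right 137°, forward 4.0 m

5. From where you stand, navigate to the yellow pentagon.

turn right 40°, forward 1.4 m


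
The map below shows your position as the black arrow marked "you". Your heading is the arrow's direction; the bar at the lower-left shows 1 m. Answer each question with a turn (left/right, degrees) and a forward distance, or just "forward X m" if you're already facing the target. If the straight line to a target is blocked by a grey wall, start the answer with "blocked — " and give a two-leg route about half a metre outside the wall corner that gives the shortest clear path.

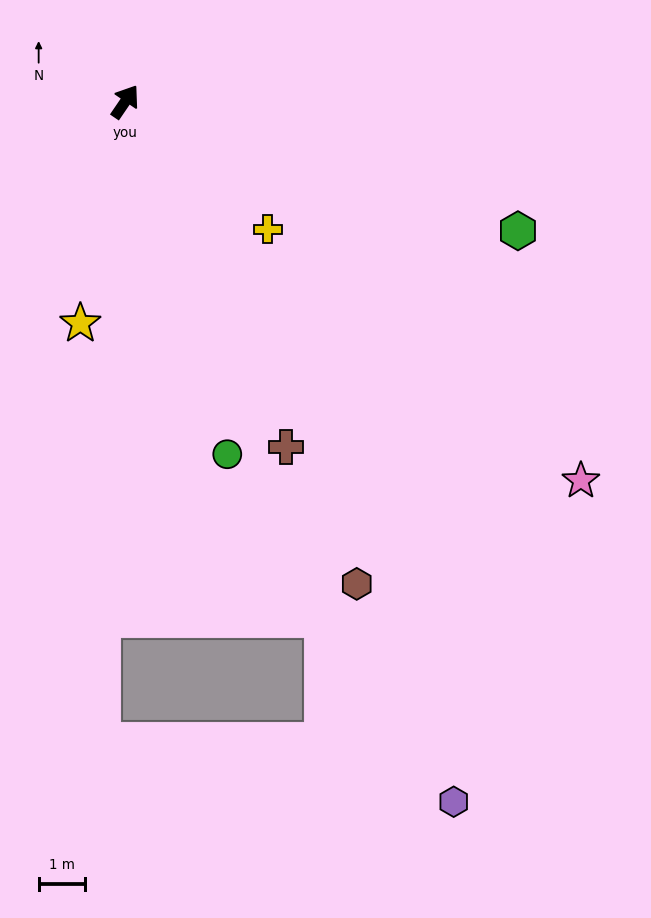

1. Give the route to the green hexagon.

turn right 74°, forward 8.9 m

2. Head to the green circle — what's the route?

turn right 130°, forward 7.9 m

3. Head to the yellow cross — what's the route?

turn right 98°, forward 4.1 m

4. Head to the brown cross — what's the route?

turn right 121°, forward 8.2 m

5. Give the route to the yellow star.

turn right 157°, forward 4.9 m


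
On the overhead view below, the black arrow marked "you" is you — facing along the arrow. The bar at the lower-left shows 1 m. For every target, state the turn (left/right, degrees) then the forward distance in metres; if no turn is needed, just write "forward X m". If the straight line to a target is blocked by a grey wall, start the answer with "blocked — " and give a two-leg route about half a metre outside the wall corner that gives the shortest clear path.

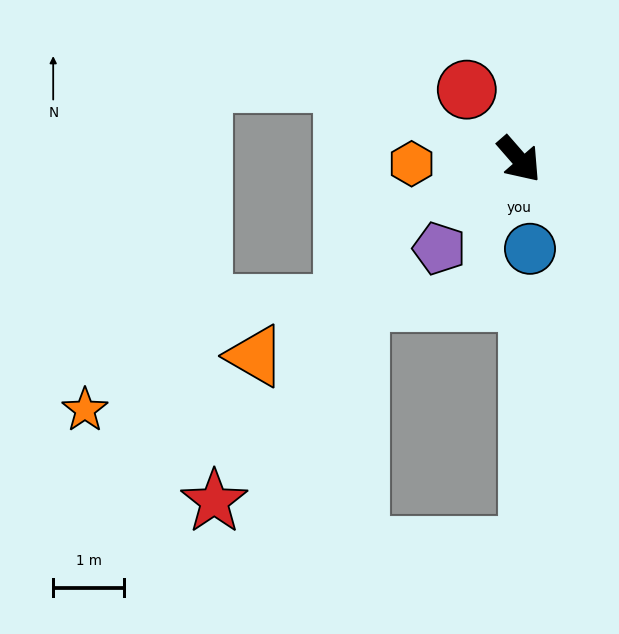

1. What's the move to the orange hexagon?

turn right 129°, forward 1.5 m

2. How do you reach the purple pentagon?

turn right 83°, forward 1.7 m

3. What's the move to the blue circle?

turn right 34°, forward 1.3 m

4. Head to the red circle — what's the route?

turn left 176°, forward 1.2 m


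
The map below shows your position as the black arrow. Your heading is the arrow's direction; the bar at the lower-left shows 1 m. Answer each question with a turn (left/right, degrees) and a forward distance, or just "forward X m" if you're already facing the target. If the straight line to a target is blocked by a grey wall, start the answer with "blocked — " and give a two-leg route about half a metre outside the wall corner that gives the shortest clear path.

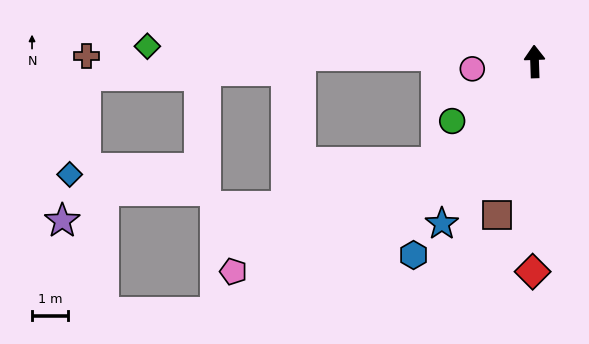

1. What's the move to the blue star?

turn left 148°, forward 5.1 m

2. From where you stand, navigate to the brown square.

turn left 164°, forward 4.3 m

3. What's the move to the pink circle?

turn left 95°, forward 1.7 m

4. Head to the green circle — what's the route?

turn left 124°, forward 2.8 m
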